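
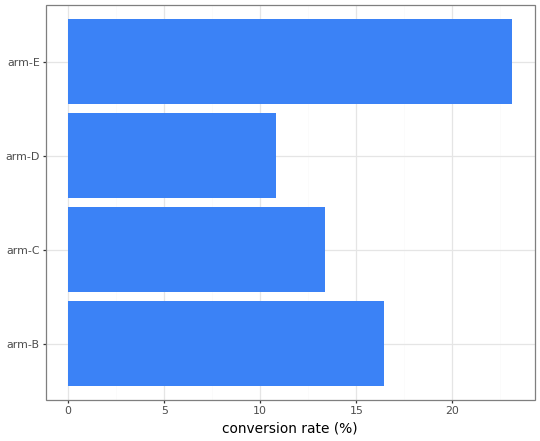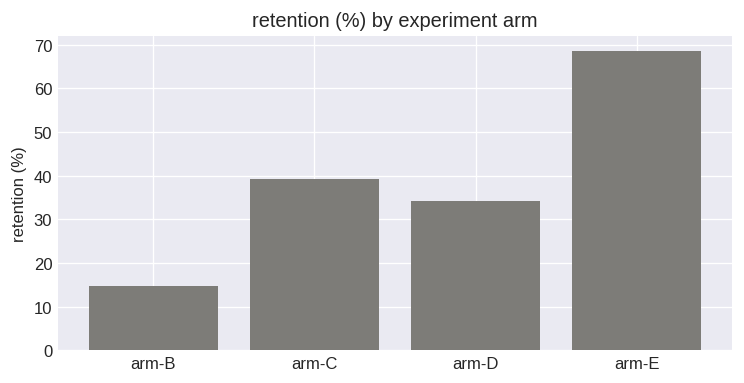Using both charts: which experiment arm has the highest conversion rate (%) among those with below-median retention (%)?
arm-B

Chart 2 median retention (%) ≈ 40; below-median experiment arms: arm-B, arm-D. Among those, arm-B has the highest conversion rate (%) (≈ 15).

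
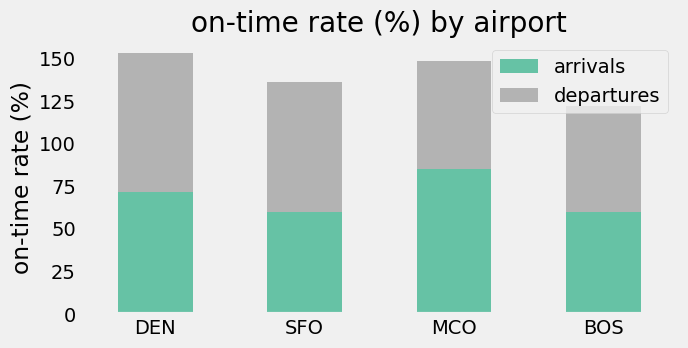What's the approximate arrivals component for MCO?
arrivals top ≈ 80, bottom ≈ 0; segment ≈ 80.

≈ 80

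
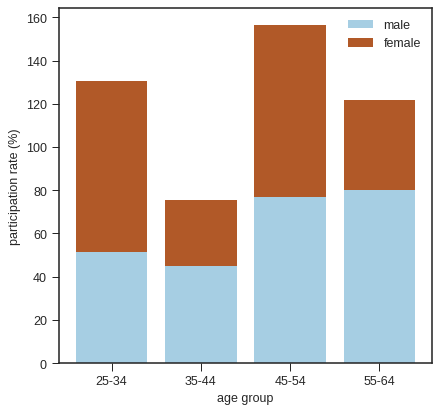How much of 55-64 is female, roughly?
female top ≈ 120, bottom ≈ 80; segment ≈ 40.

≈ 40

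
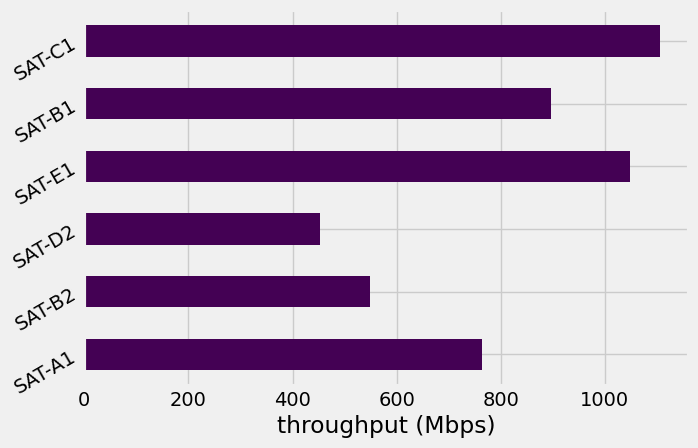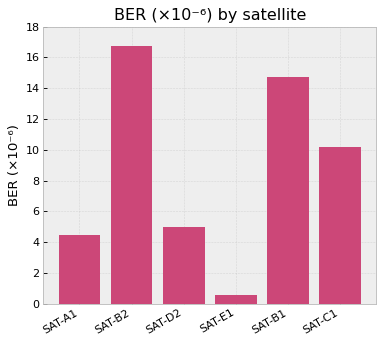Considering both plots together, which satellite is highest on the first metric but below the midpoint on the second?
Chart 2 median BER (×10⁻⁶) ≈ 8; below-median satellites: SAT-A1, SAT-D2, SAT-E1. Among those, SAT-E1 has the highest throughput (Mbps) (≈ 1000).

SAT-E1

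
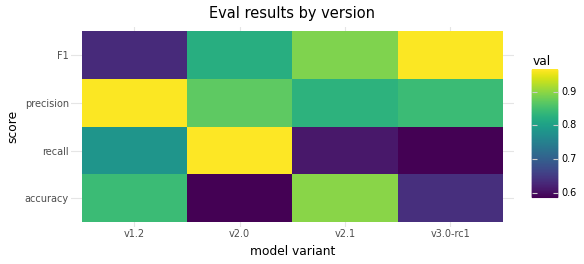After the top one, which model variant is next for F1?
v2.1

Top 3 for F1: v3.0-rc1 ≈ 0.95, v2.1 ≈ 0.90, v2.0 ≈ 0.85.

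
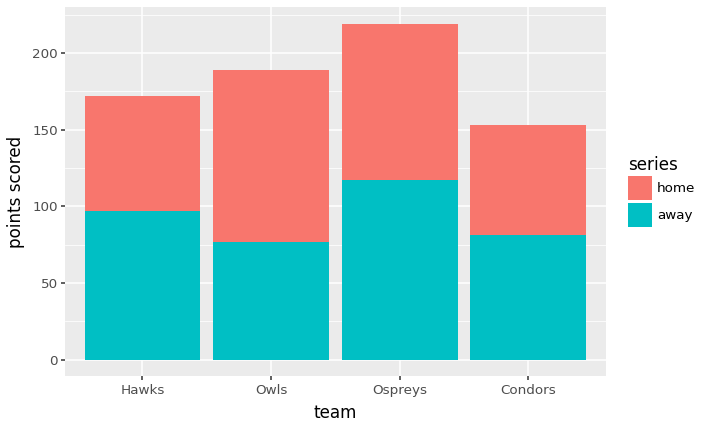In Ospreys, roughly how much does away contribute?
away top ≈ 120, bottom ≈ 0; segment ≈ 120.

≈ 120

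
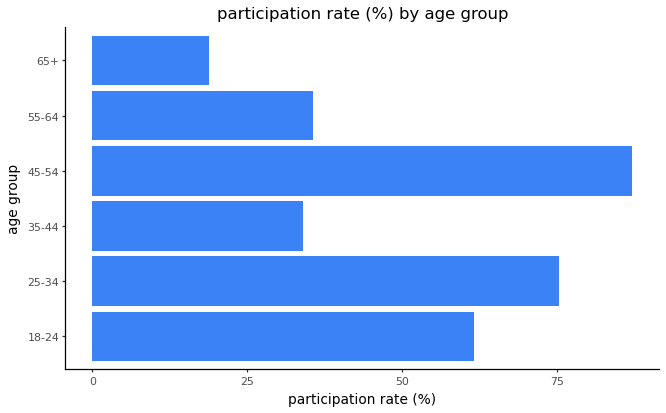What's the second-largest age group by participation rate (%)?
Top 3: 45-54 ≈ 90, 25-34 ≈ 80, 18-24 ≈ 60.

25-34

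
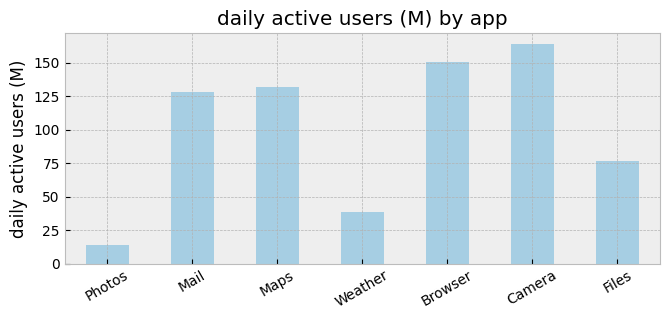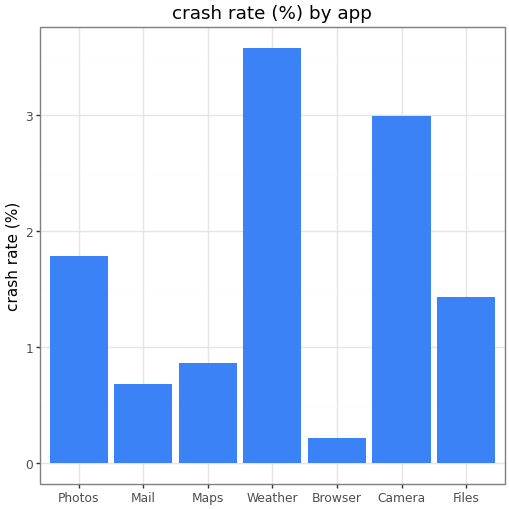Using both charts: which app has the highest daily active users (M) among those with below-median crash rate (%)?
Browser

Chart 2 median crash rate (%) ≈ 1.5; below-median apps: Mail, Maps, Browser. Among those, Browser has the highest daily active users (M) (≈ 160).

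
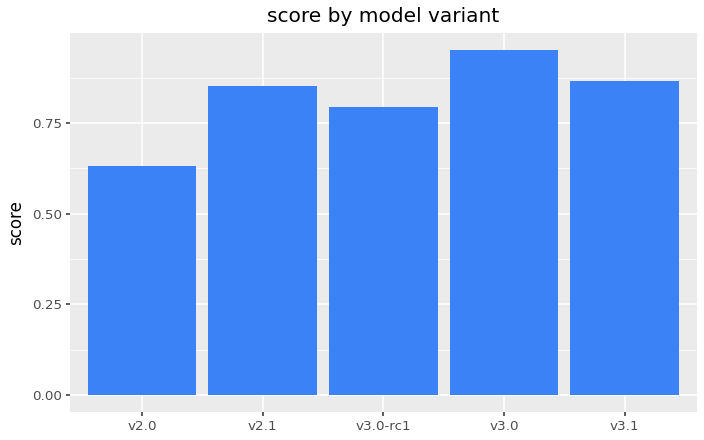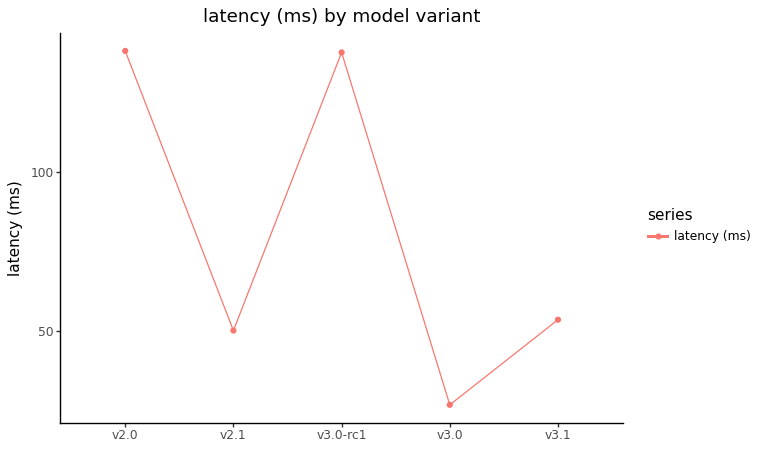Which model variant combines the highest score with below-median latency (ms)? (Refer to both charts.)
v3.0

Chart 2 median latency (ms) ≈ 60; below-median model variants: v2.1, v3.0. Among those, v3.0 has the highest score (≈ 1).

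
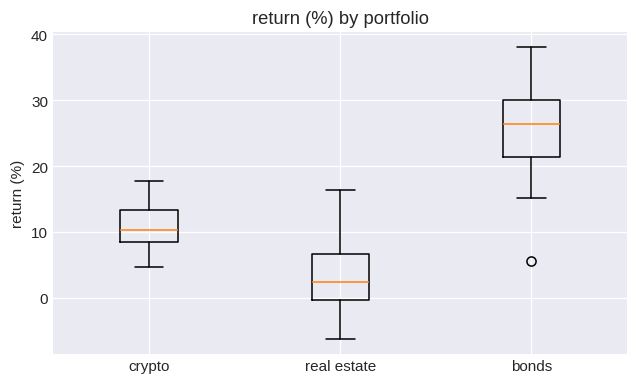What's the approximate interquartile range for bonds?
Q3 ≈ 30, Q1 ≈ 22; IQR ≈ 8.

≈ 8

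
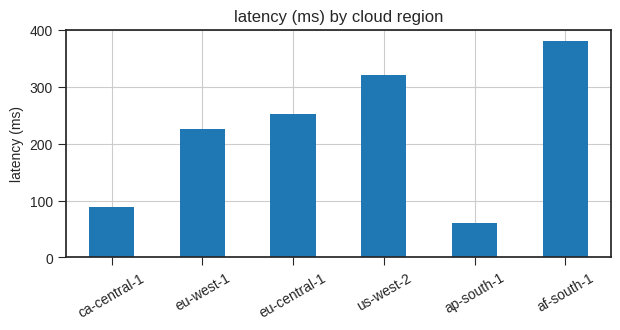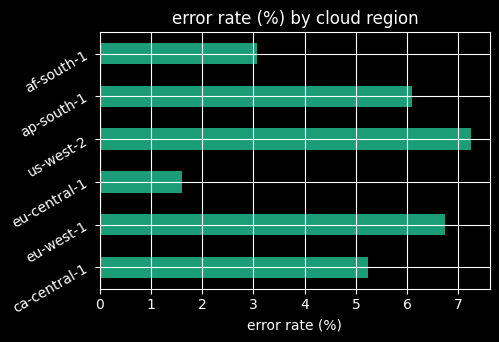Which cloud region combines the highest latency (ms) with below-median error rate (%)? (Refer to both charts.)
af-south-1

Chart 2 median error rate (%) ≈ 6; below-median cloud regions: ca-central-1, eu-central-1, af-south-1. Among those, af-south-1 has the highest latency (ms) (≈ 400).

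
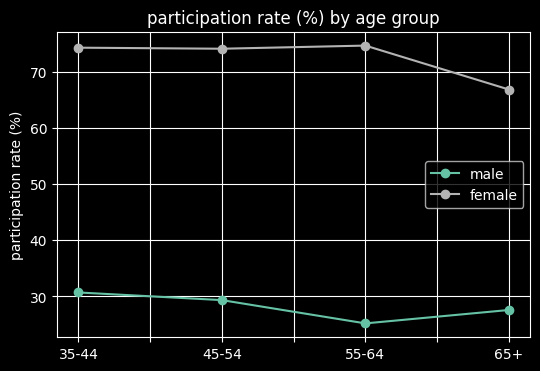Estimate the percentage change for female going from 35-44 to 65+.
35-44 ≈ 75, 65+ ≈ 65; (65 − 75) / 75 ≈ -13.3%.

≈ -13.3%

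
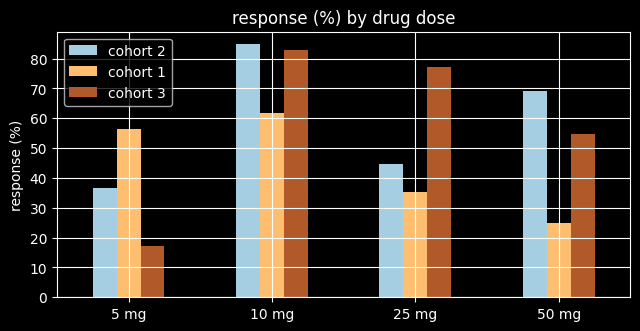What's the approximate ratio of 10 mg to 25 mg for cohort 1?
10 mg ≈ 60, 25 mg ≈ 40; 60/40 ≈ 1.5.

≈ 1.5×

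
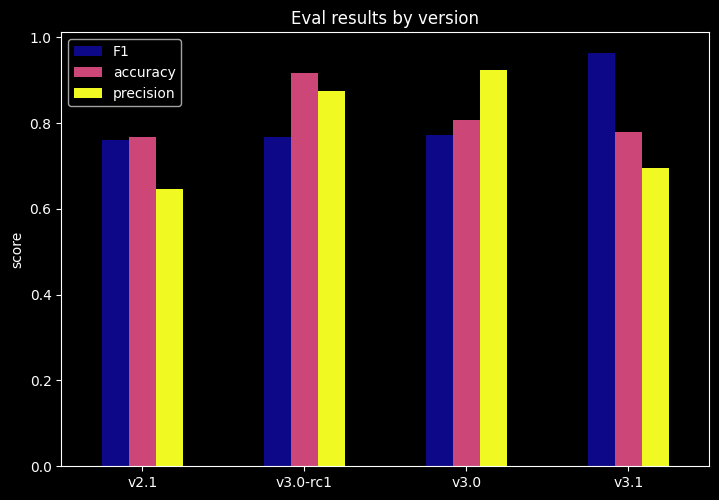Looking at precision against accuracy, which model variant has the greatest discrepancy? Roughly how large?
v2.1: precision ≈ 0.6, accuracy ≈ 0.8 → gap ≈ 0.2. Next-largest (v3.0) is only ≈ 0.1.

v2.1, ≈ 0.2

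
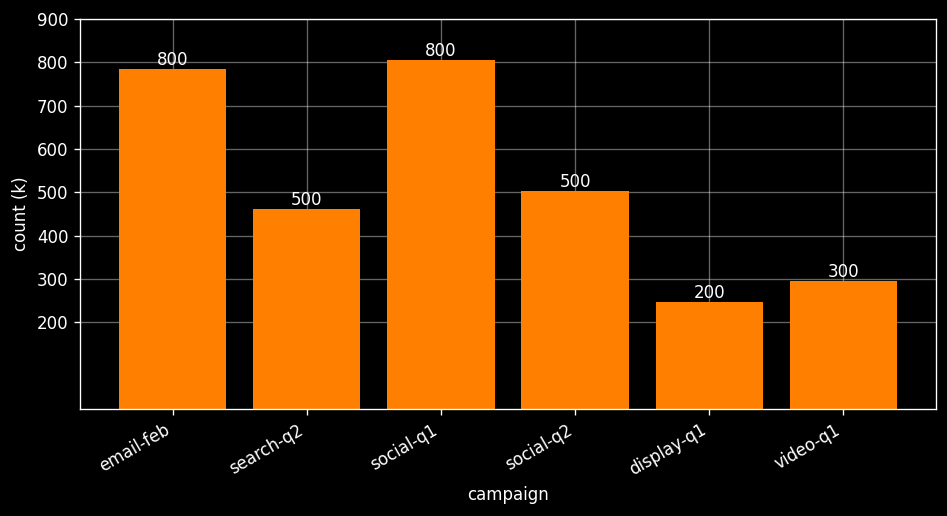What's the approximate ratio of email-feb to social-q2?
≈ 1.6×

email-feb ≈ 800, social-q2 ≈ 500; 800/500 ≈ 1.6.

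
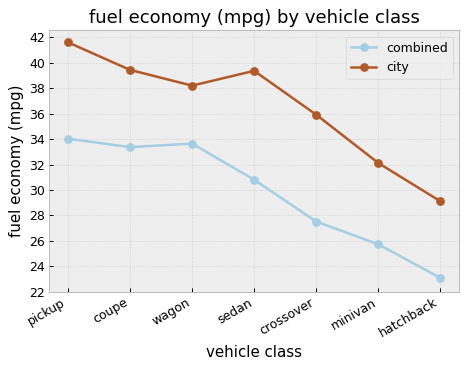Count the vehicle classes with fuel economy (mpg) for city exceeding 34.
5

Above 34: pickup, coupe, wagon, sedan, crossover.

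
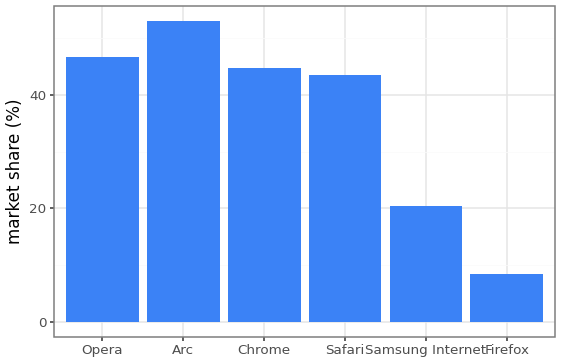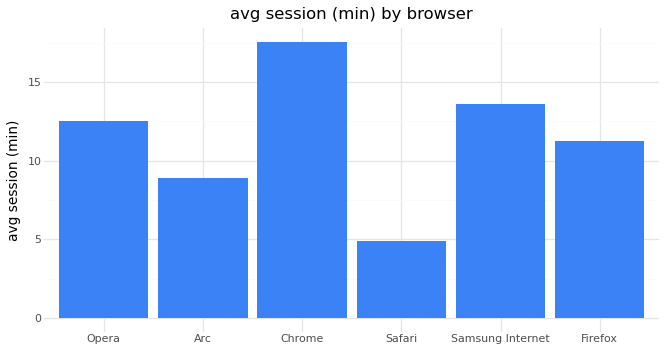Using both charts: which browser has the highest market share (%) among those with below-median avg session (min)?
Chart 2 median avg session (min) ≈ 12; below-median browsers: Arc, Safari, Firefox. Among those, Arc has the highest market share (%) (≈ 55).

Arc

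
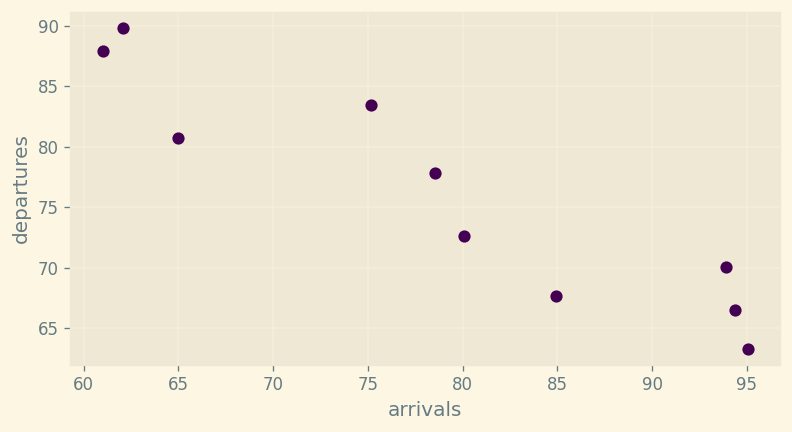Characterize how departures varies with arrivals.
Points are negatively correlated; strong (|r| ≈ 0.9).

negative, strong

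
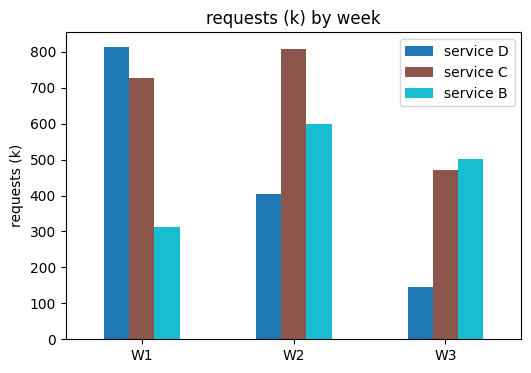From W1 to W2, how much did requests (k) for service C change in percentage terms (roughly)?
W1 ≈ 700, W2 ≈ 800; (800 − 700) / 700 ≈ +14.3%.

≈ +14.3%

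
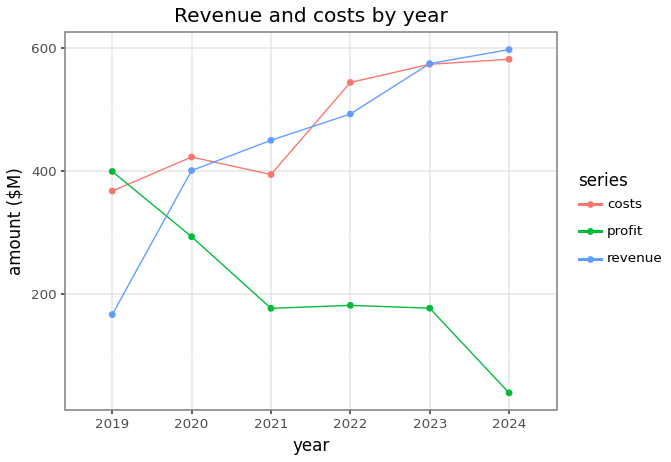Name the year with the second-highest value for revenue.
2023

Top 3 for revenue: 2024 ≈ 600, 2023 ≈ 550, 2022 ≈ 500.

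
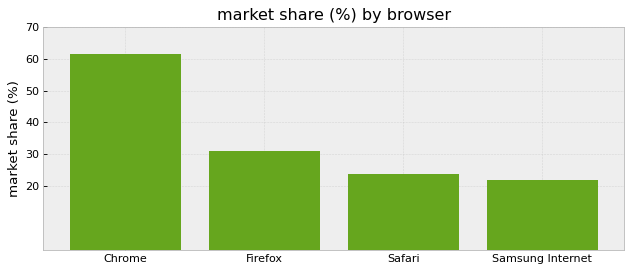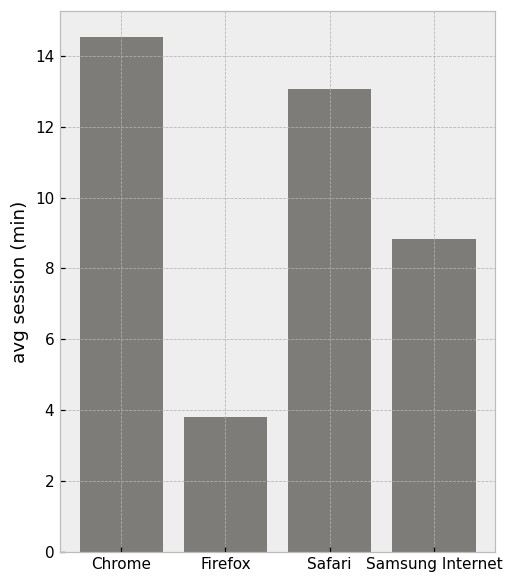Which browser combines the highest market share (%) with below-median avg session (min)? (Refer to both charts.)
Firefox

Chart 2 median avg session (min) ≈ 10; below-median browsers: Firefox, Samsung Internet. Among those, Firefox has the highest market share (%) (≈ 30).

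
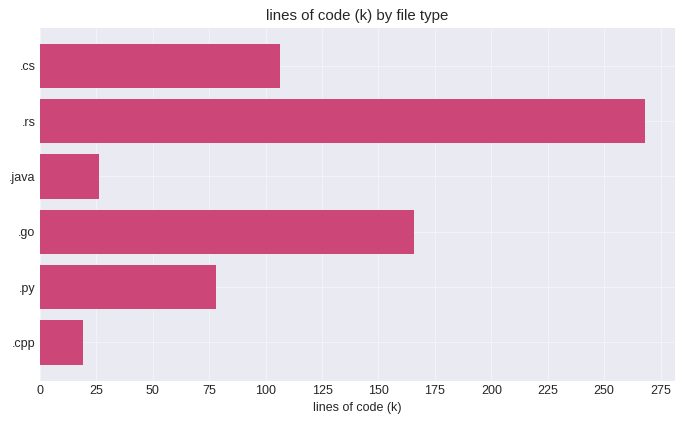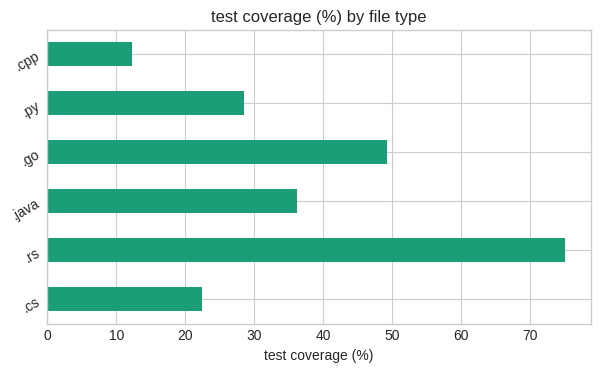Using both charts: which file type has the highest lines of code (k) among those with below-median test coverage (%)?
Chart 2 median test coverage (%) ≈ 30; below-median file types: .cs, .py, .cpp. Among those, .cs has the highest lines of code (k) (≈ 100).

.cs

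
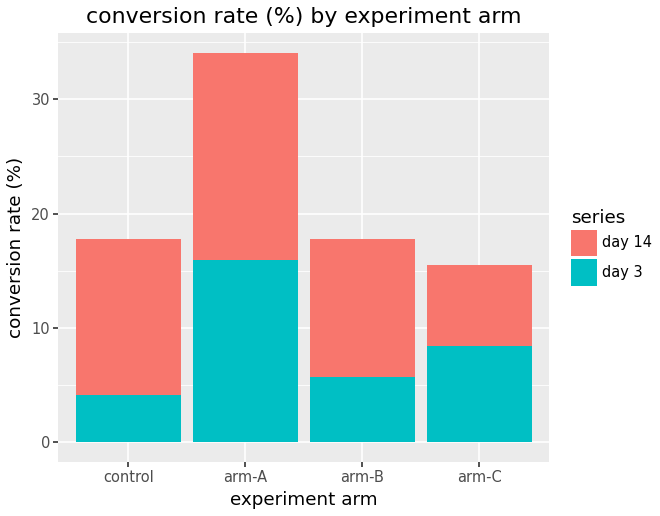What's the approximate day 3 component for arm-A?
≈ 15

day 3 top ≈ 15, bottom ≈ 0; segment ≈ 15.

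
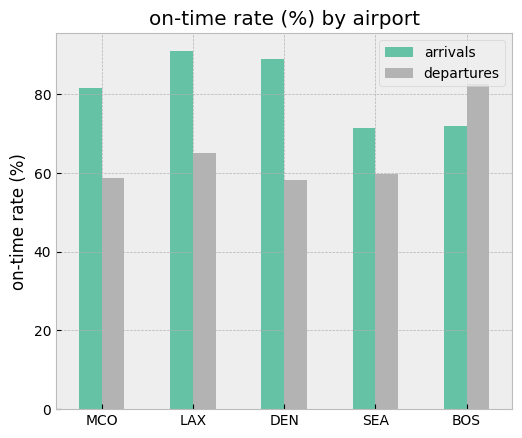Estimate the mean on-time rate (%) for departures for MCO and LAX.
≈ 65

(60 + 70) / 2 ≈ 65.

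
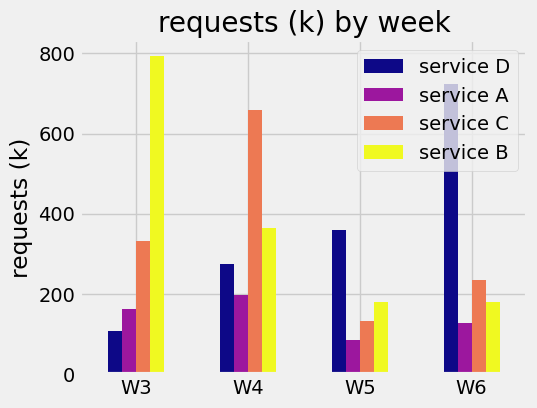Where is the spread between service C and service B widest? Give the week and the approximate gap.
W3: service C ≈ 300, service B ≈ 800 → gap ≈ 500. Next-largest (W4) is only ≈ 300.

W3, ≈ 500 k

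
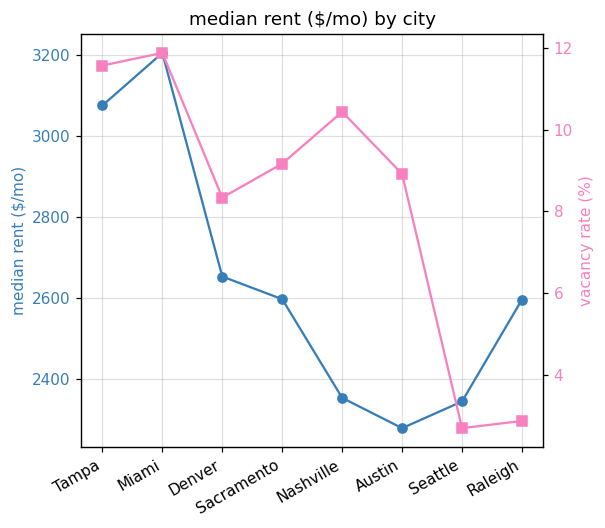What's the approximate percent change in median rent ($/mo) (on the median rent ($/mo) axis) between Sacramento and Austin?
≈ -11.5%

Sacramento ≈ 2600, Austin ≈ 2300; (2300 − 2600) / 2600 ≈ -11.5%.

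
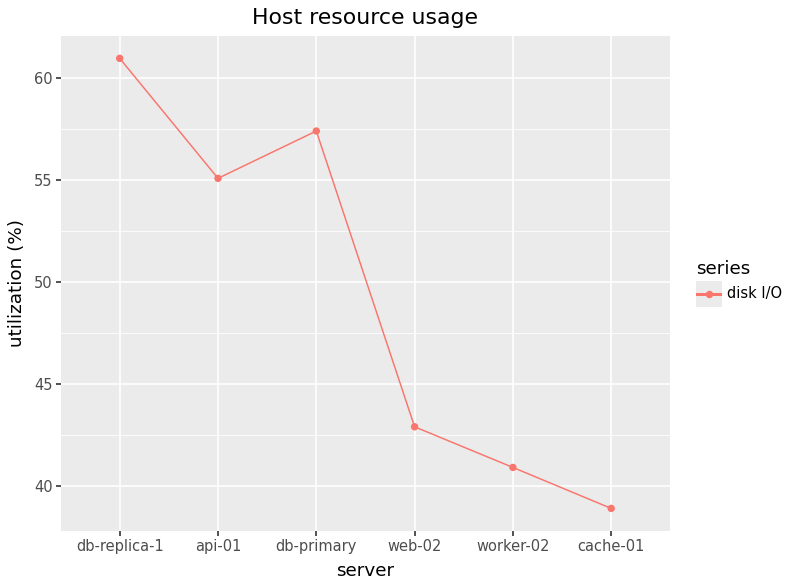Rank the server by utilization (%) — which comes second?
db-primary

Top 3: db-replica-1 ≈ 60, db-primary ≈ 58, api-01 ≈ 56.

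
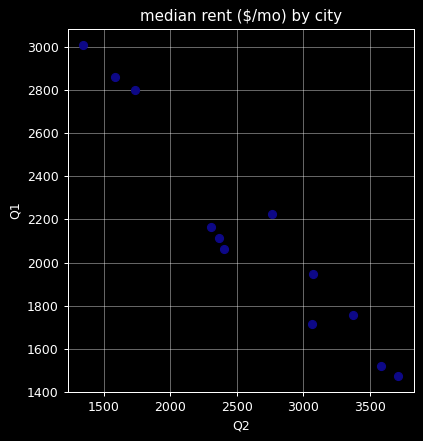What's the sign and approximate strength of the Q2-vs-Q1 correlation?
Points are negatively correlated; strong (|r| ≈ 1.0).

negative, strong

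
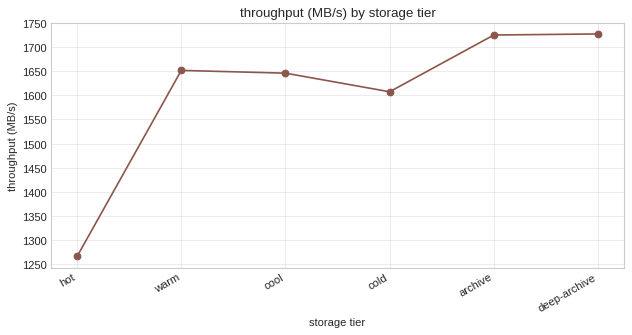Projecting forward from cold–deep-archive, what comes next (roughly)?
Last three: 1600, 1700, 1750 → slope ≈ 75/step → next ≈ 1825.

≈ 1825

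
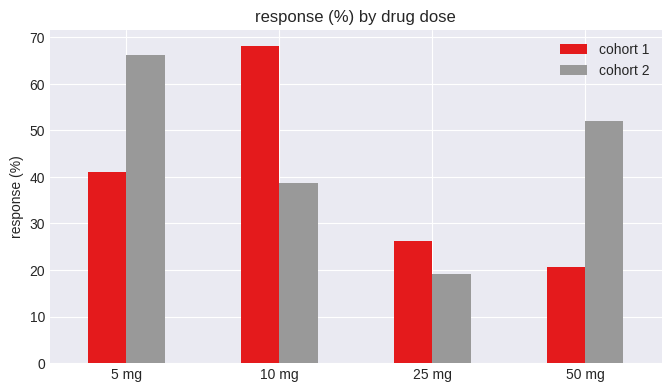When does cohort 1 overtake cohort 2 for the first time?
10 mg

5 mg: cohort 1 ≈ 40 vs cohort 2 ≈ 70 (not yet); 10 mg: cohort 1 ≈ 70 vs cohort 2 ≈ 40 (first crossover).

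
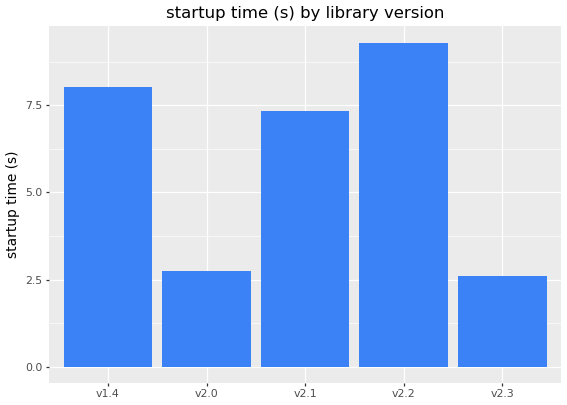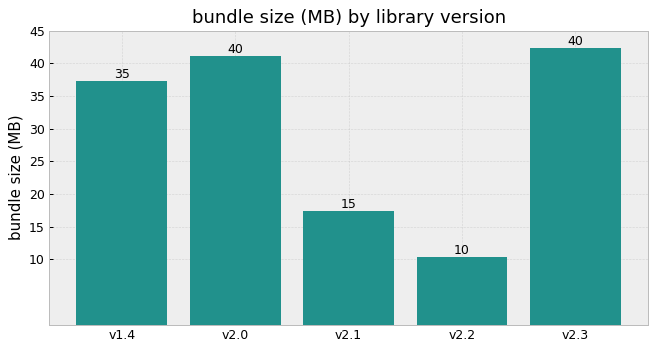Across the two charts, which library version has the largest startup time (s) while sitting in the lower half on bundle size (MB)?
Chart 2 median bundle size (MB) ≈ 35; below-median library versions: v2.1, v2.2. Among those, v2.2 has the highest startup time (s) (≈ 9).

v2.2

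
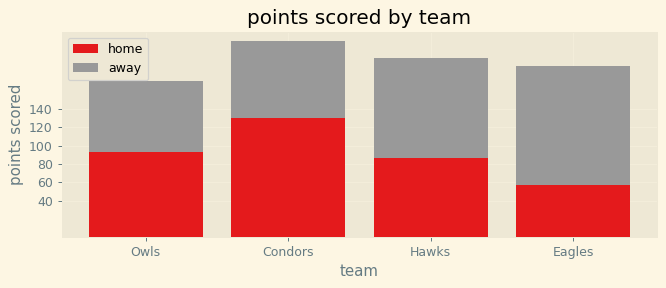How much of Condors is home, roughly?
≈ 120

home top ≈ 120, bottom ≈ 0; segment ≈ 120.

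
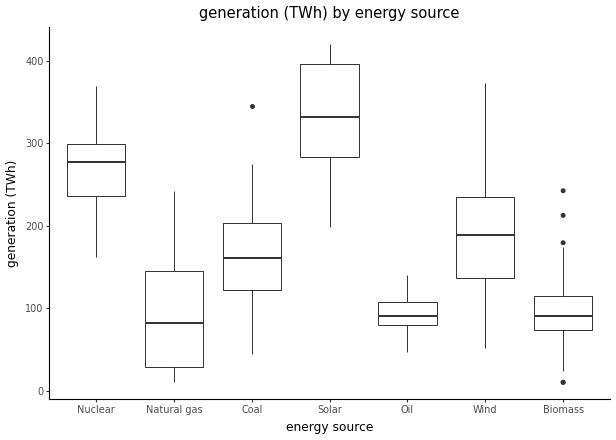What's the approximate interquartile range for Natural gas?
Q3 ≈ 150, Q1 ≈ 25; IQR ≈ 125.

≈ 125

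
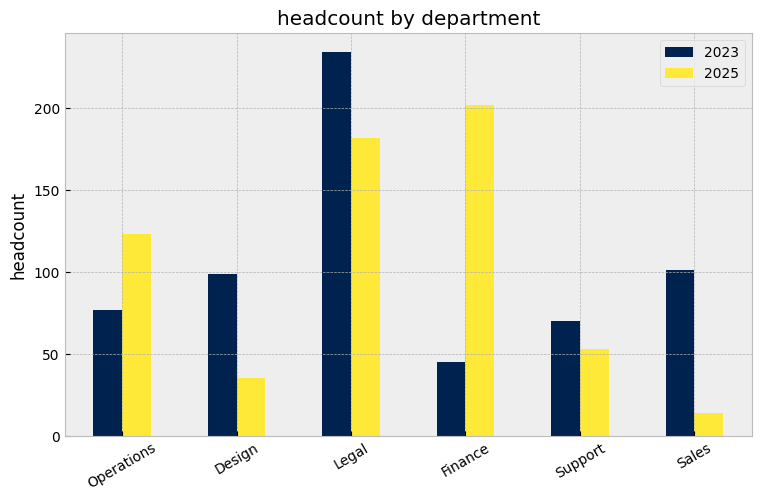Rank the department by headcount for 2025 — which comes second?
Legal

Top 3 for 2025: Finance ≈ 200, Legal ≈ 180, Operations ≈ 120.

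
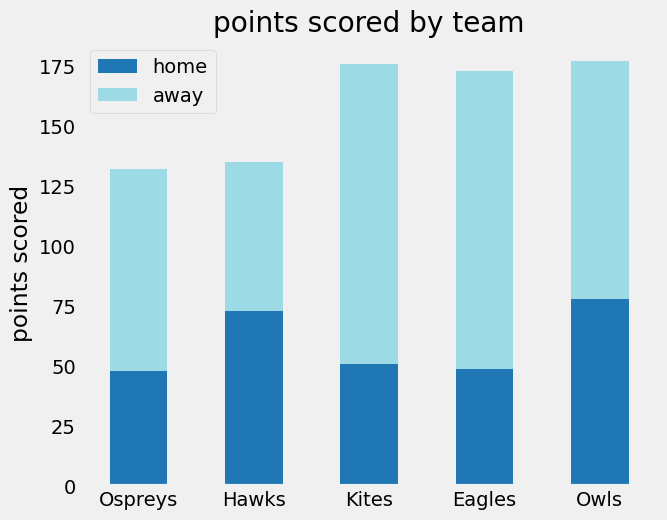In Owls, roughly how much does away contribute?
≈ 100

away top ≈ 180, bottom ≈ 80; segment ≈ 100.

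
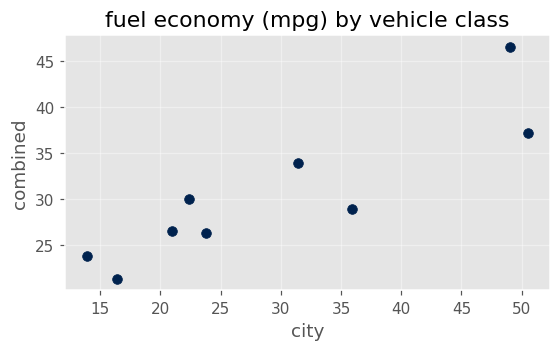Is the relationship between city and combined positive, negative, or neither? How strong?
positive, strong

Points are positively correlated; strong (|r| ≈ 0.9).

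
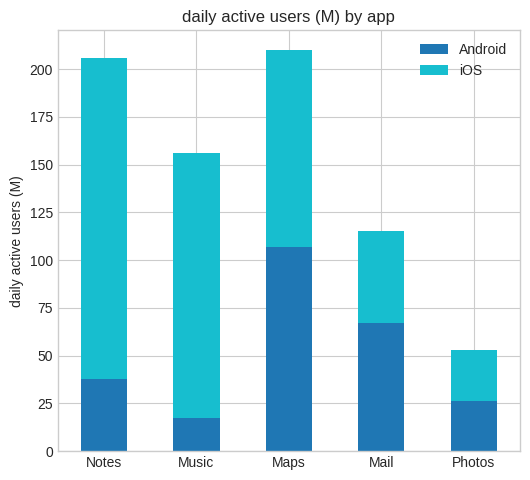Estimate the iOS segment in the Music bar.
iOS top ≈ 160, bottom ≈ 20; segment ≈ 140.

≈ 140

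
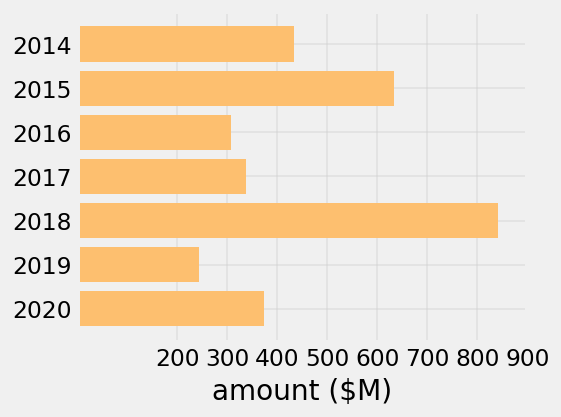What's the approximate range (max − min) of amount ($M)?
≈ 600

Max 2018 ≈ 800, min 2019 ≈ 200; range ≈ 600.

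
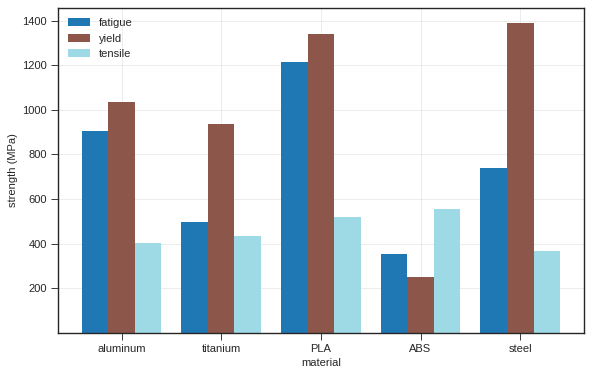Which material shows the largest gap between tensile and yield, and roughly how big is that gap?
steel, ≈ 1000 MPa

steel: tensile ≈ 400, yield ≈ 1400 → gap ≈ 1000. Next-largest (PLA) is only ≈ 800.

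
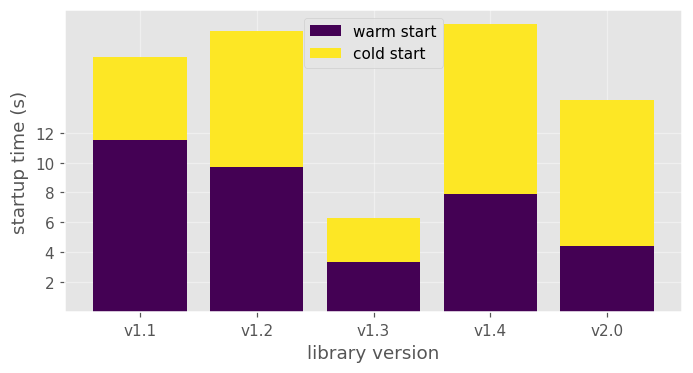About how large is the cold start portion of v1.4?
≈ 12

cold start top ≈ 20, bottom ≈ 8; segment ≈ 12.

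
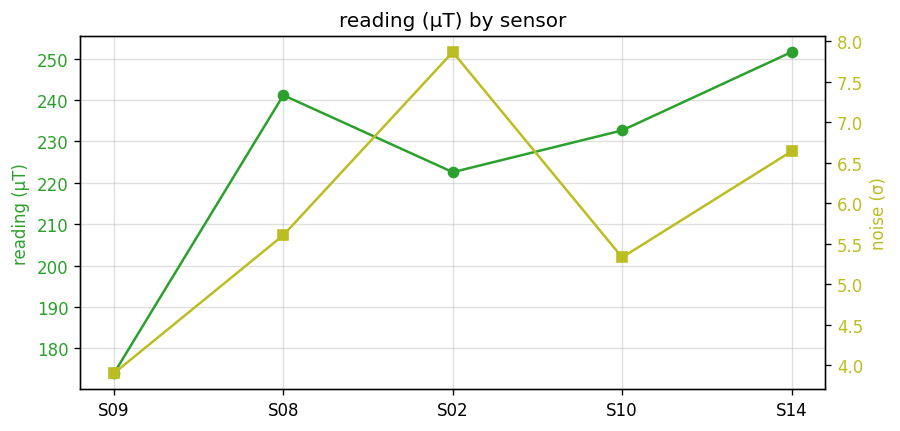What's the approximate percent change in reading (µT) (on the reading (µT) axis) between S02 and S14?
≈ +13.6%

S02 ≈ 220, S14 ≈ 250; (250 − 220) / 220 ≈ +13.6%.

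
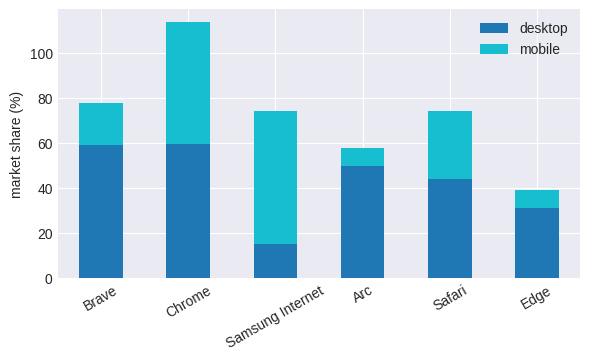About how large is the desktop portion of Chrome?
≈ 60

desktop top ≈ 60, bottom ≈ 0; segment ≈ 60.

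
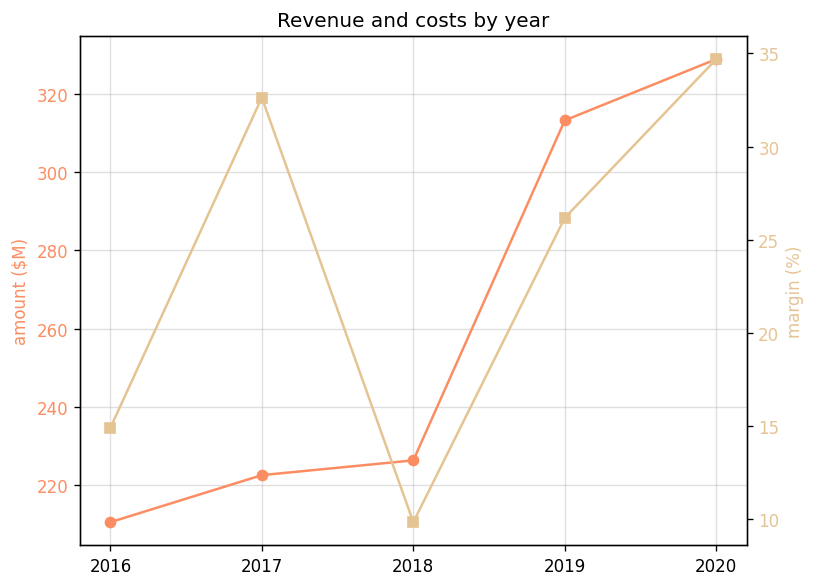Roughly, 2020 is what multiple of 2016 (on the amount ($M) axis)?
2020 ≈ 330, 2016 ≈ 210; 330/210 ≈ 1.57.

≈ 1.57×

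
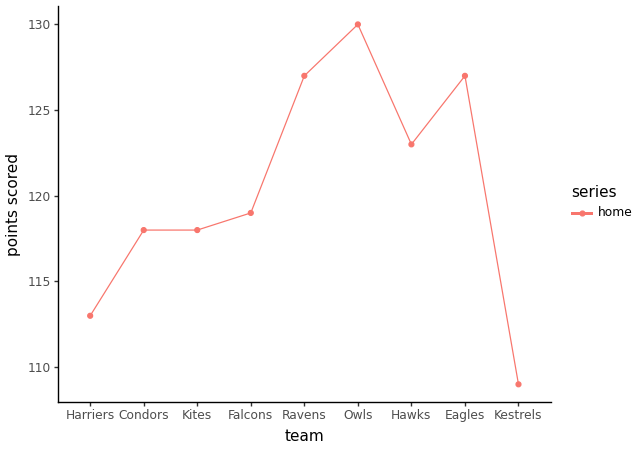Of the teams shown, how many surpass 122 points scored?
Above 122: Ravens, Owls, Hawks, Eagles.

4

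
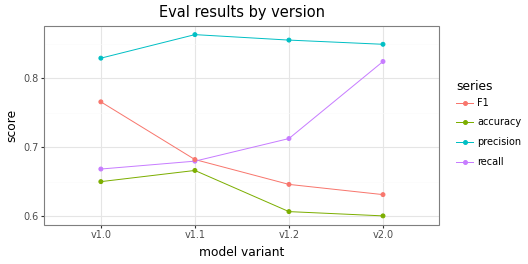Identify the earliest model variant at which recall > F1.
v1.1: recall ≈ 0.70 vs F1 ≈ 0.70 (not yet); v1.2: recall ≈ 0.70 vs F1 ≈ 0.65 (first crossover).

v1.2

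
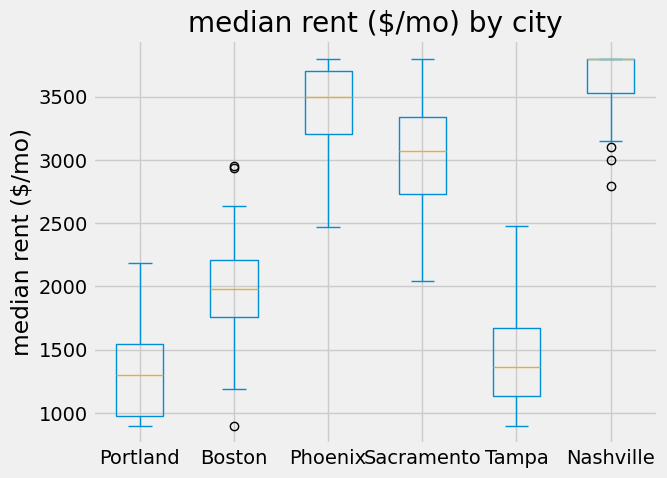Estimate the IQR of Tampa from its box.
≈ 500

Q3 ≈ 1500, Q1 ≈ 1000; IQR ≈ 500.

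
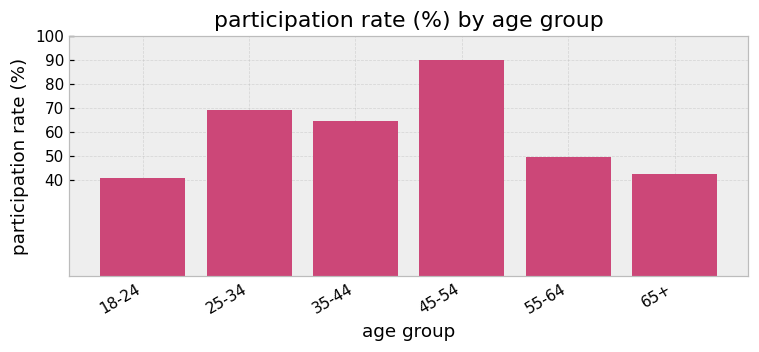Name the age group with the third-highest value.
35-44

Top 4: 45-54 ≈ 90, 25-34 ≈ 70, 35-44 ≈ 60, 55-64 ≈ 50.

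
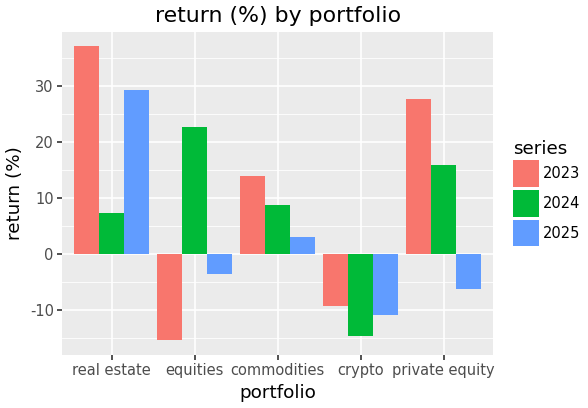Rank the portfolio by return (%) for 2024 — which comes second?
private equity

Top 3 for 2024: equities ≈ 25, private equity ≈ 15, commodities ≈ 10.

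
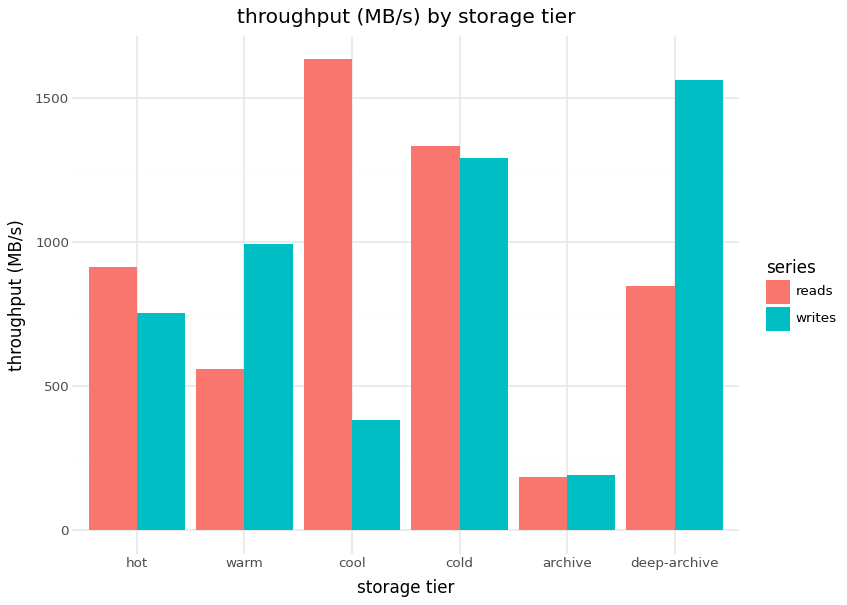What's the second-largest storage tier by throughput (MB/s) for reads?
Top 3 for reads: cool ≈ 1600, cold ≈ 1400, hot ≈ 1000.

cold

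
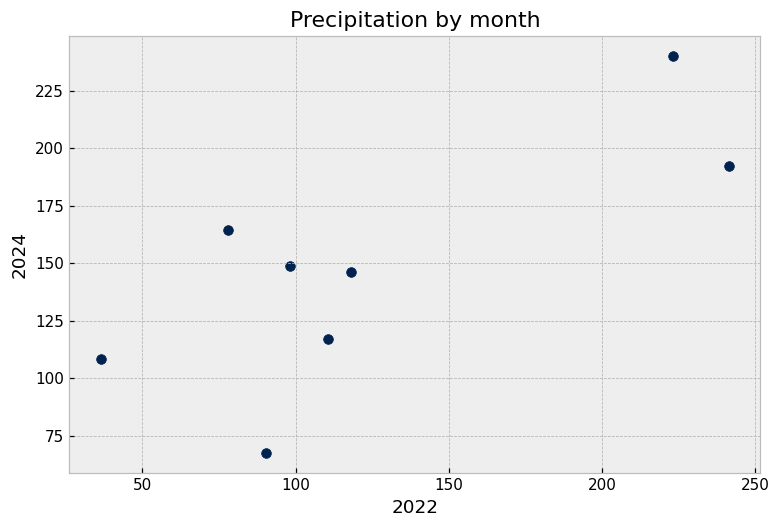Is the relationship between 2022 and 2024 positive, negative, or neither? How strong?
positive, strong

Points are positively correlated; strong (|r| ≈ 0.8).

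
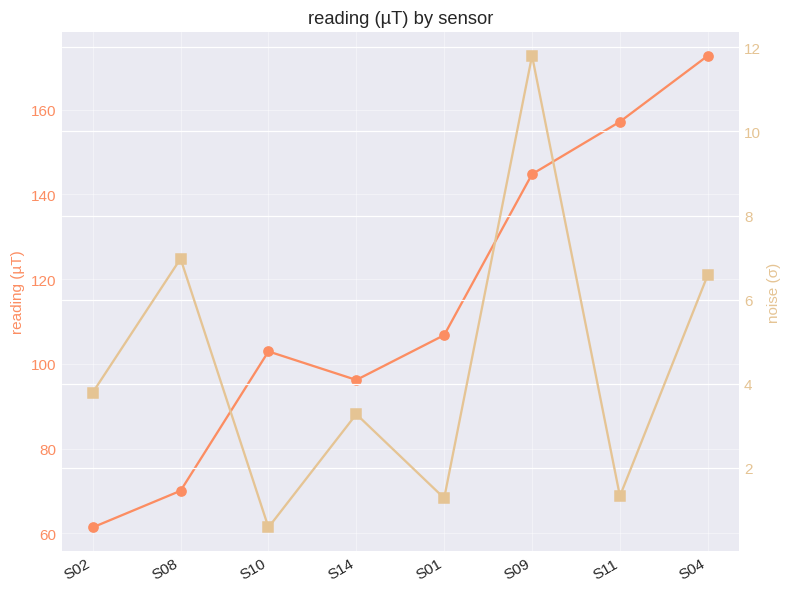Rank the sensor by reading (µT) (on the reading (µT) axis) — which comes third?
Top 4 (on the reading (µT) axis): S04 ≈ 170, S11 ≈ 160, S09 ≈ 140, S01 ≈ 110.

S09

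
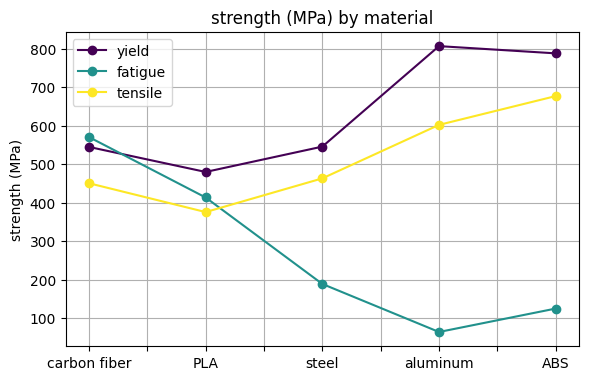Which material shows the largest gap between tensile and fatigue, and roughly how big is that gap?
ABS, ≈ 600 MPa

ABS: tensile ≈ 700, fatigue ≈ 100 → gap ≈ 600. Next-largest (aluminum) is only ≈ 500.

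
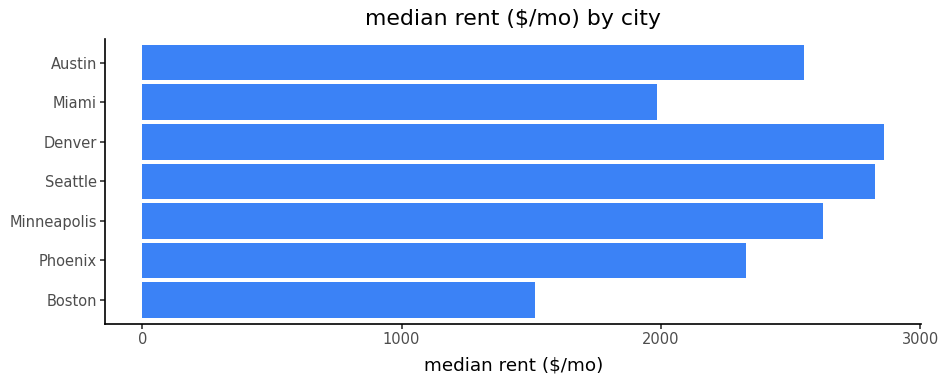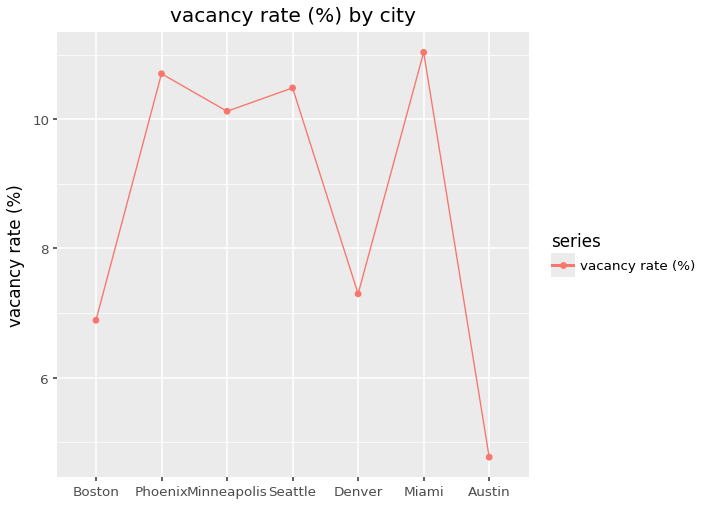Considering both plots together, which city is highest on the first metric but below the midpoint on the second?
Denver

Chart 2 median vacancy rate (%) ≈ 10; below-median cities: Boston, Denver, Austin. Among those, Denver has the highest median rent ($/mo) (≈ 3000).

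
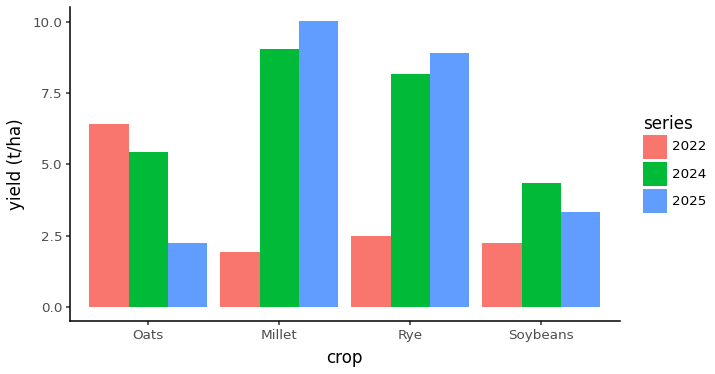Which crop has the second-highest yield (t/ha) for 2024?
Rye

Top 3 for 2024: Millet ≈ 9, Rye ≈ 8, Oats ≈ 5.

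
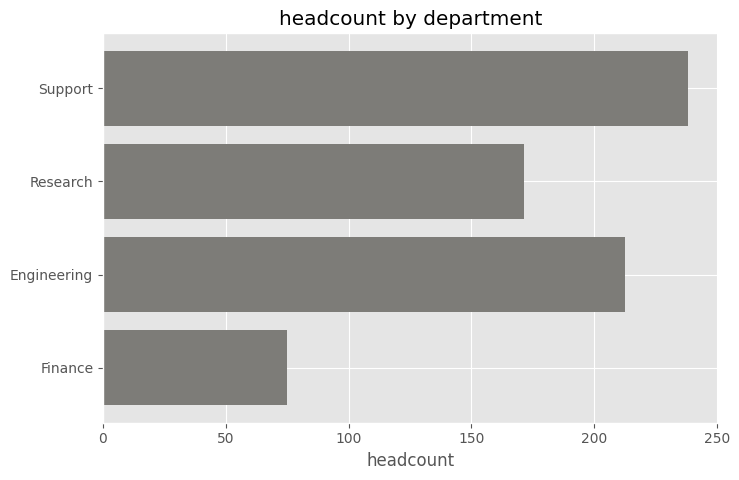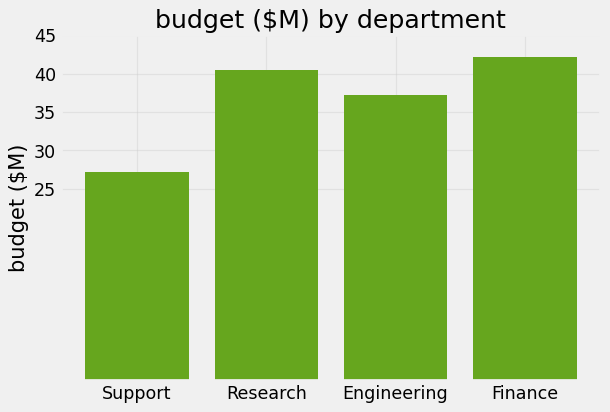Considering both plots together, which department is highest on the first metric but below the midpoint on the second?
Chart 2 median budget ($M) ≈ 40; below-median departments: Support, Engineering. Among those, Support has the highest headcount (≈ 250).

Support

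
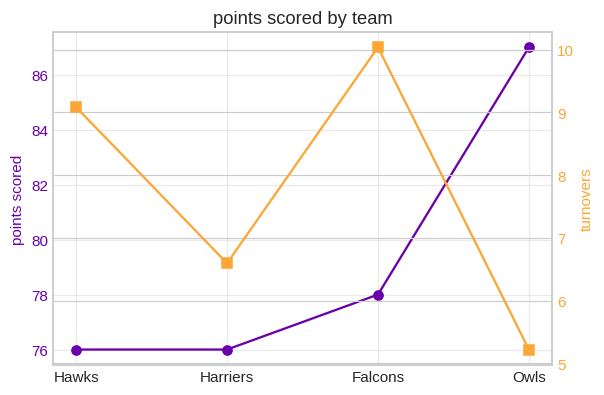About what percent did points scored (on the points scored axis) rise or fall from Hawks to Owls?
≈ +14.5%

Hawks ≈ 76, Owls ≈ 87; (87 − 76) / 76 ≈ +14.5%.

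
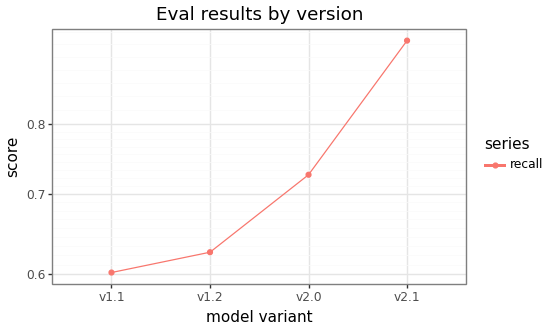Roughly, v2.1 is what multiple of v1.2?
v2.1 ≈ 0.95, v1.2 ≈ 0.65; 0.95/0.65 ≈ 1.46.

≈ 1.46×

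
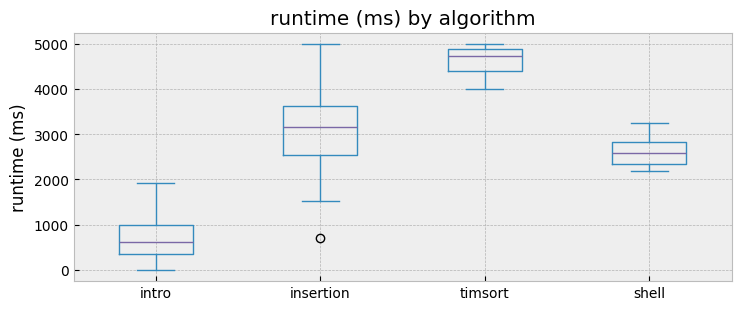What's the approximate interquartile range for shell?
Q3 ≈ 3000, Q1 ≈ 2500; IQR ≈ 500.

≈ 500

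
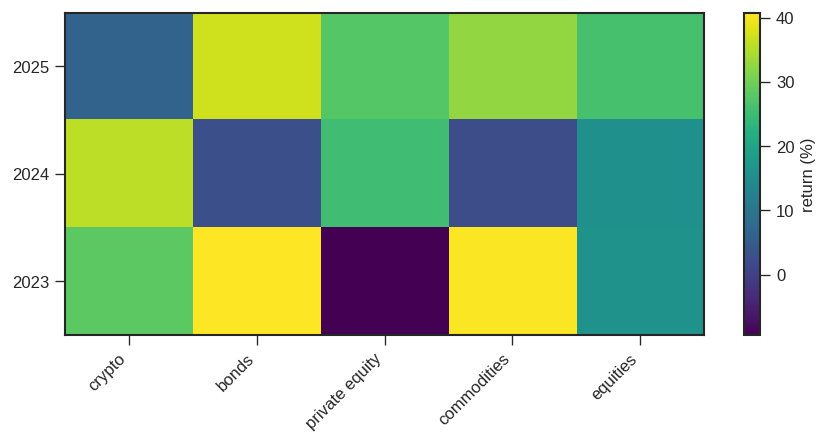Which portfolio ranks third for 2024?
equities

Top 4 for 2024: crypto ≈ 35, private equity ≈ 25, equities ≈ 15, bonds ≈ 5.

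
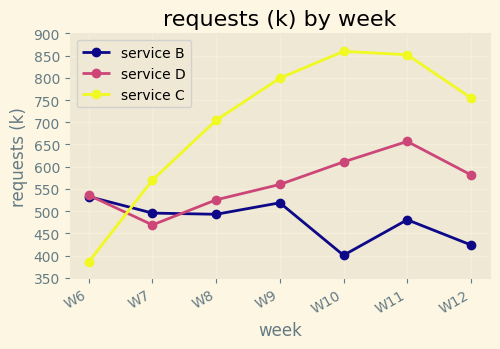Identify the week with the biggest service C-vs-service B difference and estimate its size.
W10, ≈ 450 k

W10: service C ≈ 850, service B ≈ 400 → gap ≈ 450. Next-largest (W11) is only ≈ 350.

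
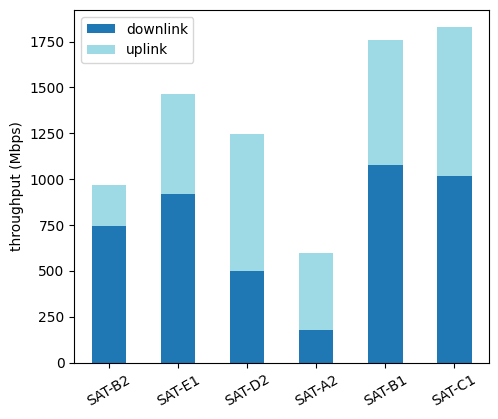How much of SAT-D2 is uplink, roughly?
≈ 800

uplink top ≈ 1200, bottom ≈ 400; segment ≈ 800.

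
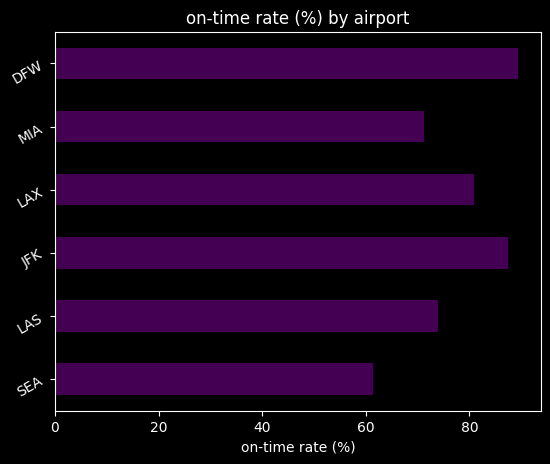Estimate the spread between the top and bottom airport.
Max DFW ≈ 90, min SEA ≈ 60; range ≈ 30.

≈ 30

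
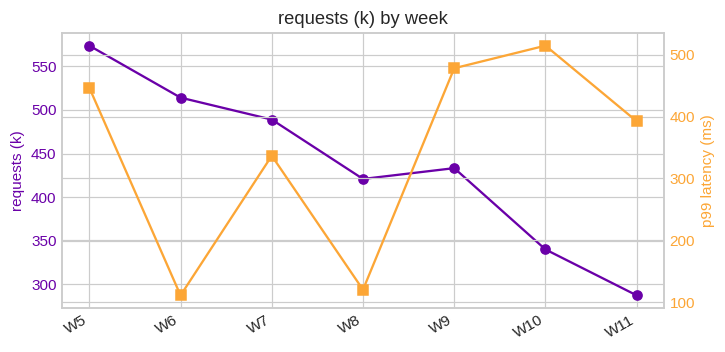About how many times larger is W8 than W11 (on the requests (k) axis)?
W8 ≈ 425, W11 ≈ 275; 425/275 ≈ 1.55.

≈ 1.55×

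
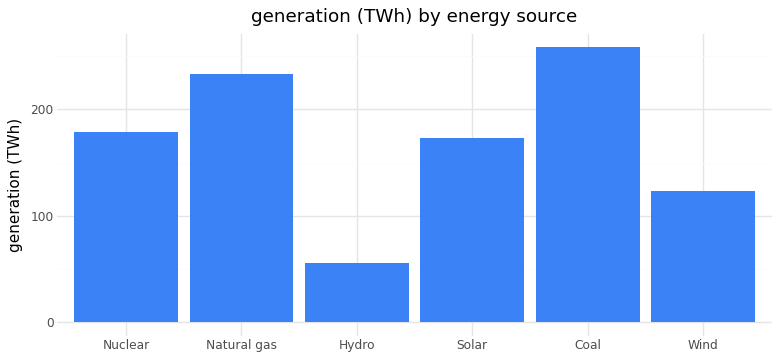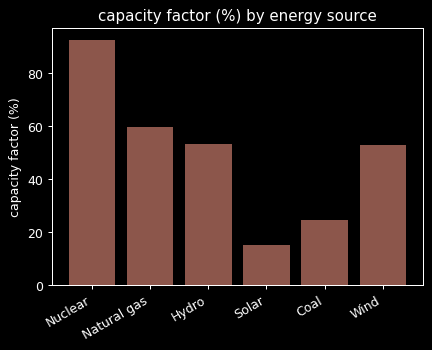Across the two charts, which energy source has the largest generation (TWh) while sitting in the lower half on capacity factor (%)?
Chart 2 median capacity factor (%) ≈ 50; below-median energy sources: Solar, Coal, Wind. Among those, Coal has the highest generation (TWh) (≈ 250).

Coal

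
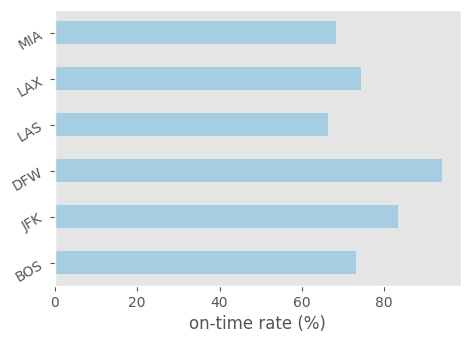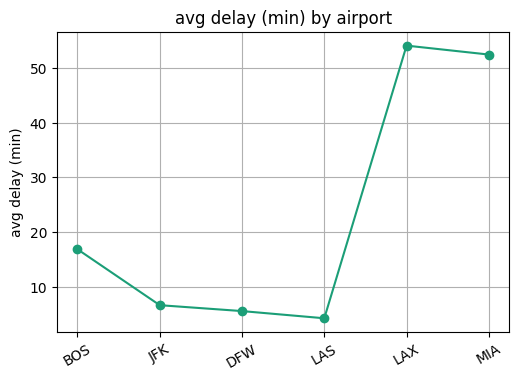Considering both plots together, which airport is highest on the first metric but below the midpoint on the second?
DFW

Chart 2 median avg delay (min) ≈ 10; below-median airports: JFK, DFW, LAS. Among those, DFW has the highest on-time rate (%) (≈ 90).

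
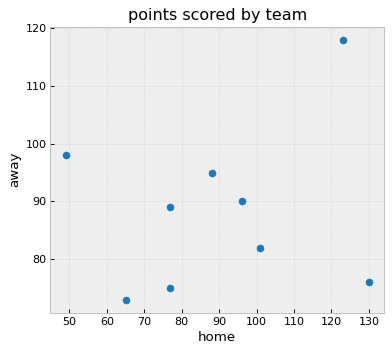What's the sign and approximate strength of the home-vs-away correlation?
no clear correlation

Points are roughly uncorrelated; weak (|r| ≈ 0.2).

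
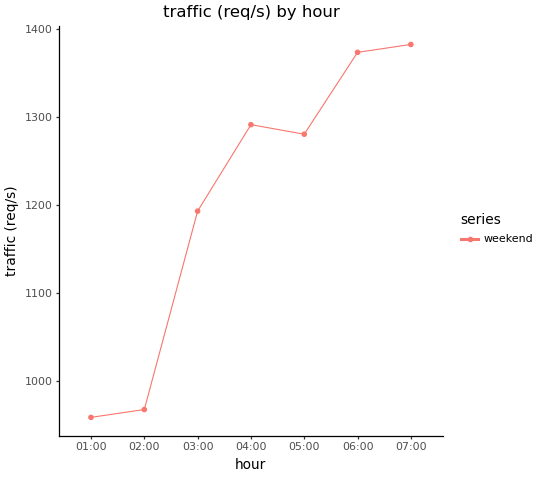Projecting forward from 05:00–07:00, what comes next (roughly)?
Last three: 1300, 1350, 1400 → slope ≈ 50/step → next ≈ 1450.

≈ 1450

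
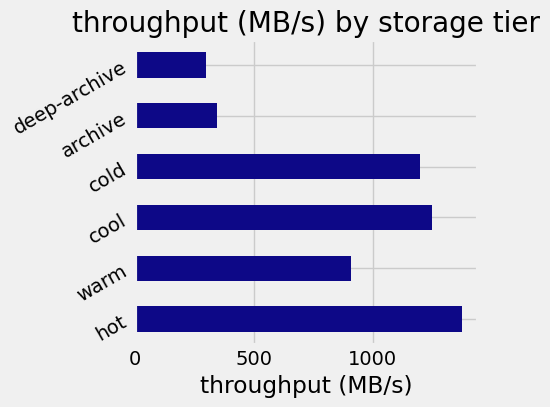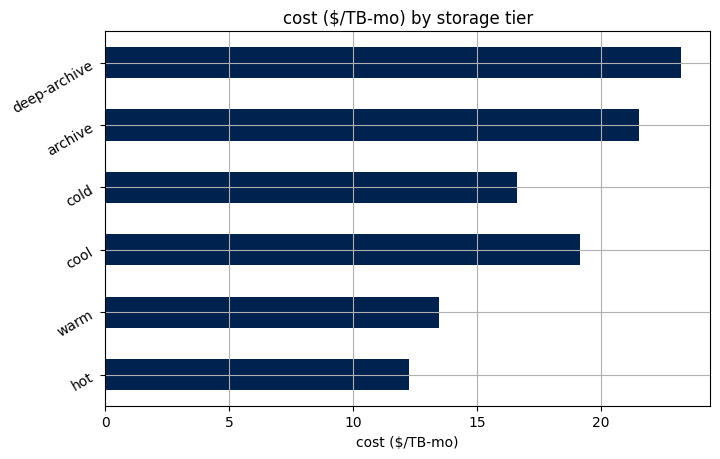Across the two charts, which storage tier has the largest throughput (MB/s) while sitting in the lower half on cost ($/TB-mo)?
hot

Chart 2 median cost ($/TB-mo) ≈ 20; below-median storage tiers: hot, warm, cold. Among those, hot has the highest throughput (MB/s) (≈ 1400).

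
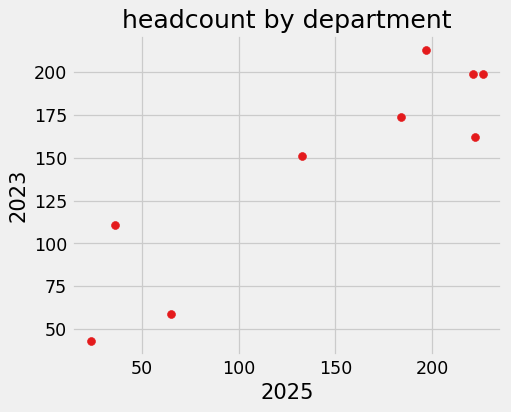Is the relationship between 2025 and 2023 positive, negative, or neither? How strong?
positive, strong

Points are positively correlated; strong (|r| ≈ 0.9).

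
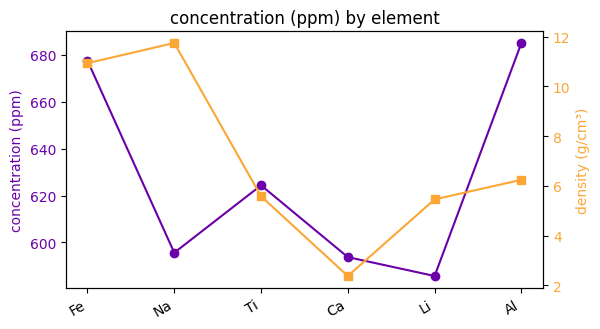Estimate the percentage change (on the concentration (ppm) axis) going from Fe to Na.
≈ -11.8%

Fe ≈ 680, Na ≈ 600; (600 − 680) / 680 ≈ -11.8%.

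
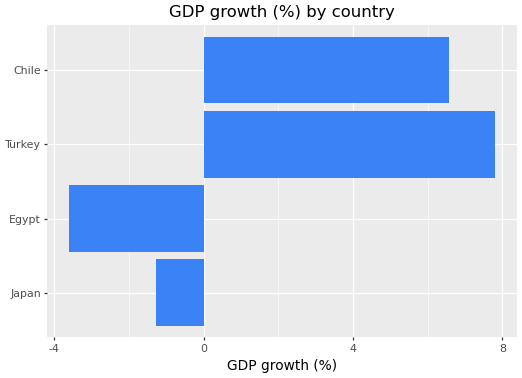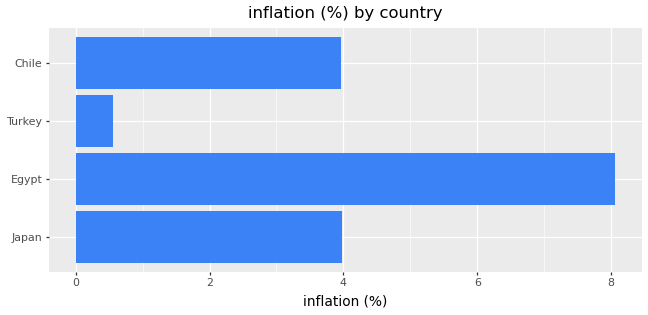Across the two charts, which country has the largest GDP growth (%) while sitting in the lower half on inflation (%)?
Turkey

Chart 2 median inflation (%) ≈ 4; below-median countries: Turkey, Chile. Among those, Turkey has the highest GDP growth (%) (≈ 8).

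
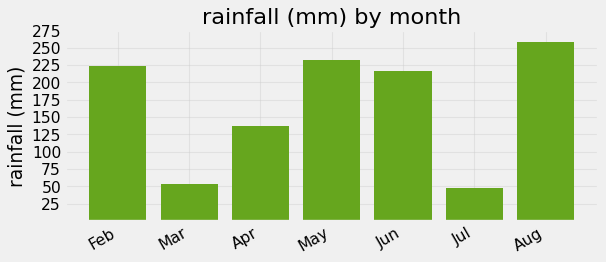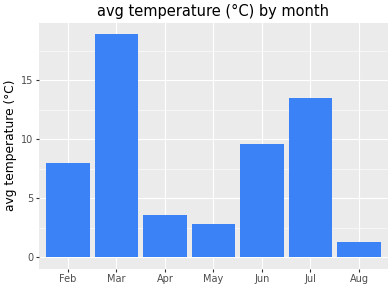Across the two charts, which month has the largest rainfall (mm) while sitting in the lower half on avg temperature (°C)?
Aug

Chart 2 median avg temperature (°C) ≈ 8; below-median months: Apr, May, Aug. Among those, Aug has the highest rainfall (mm) (≈ 250).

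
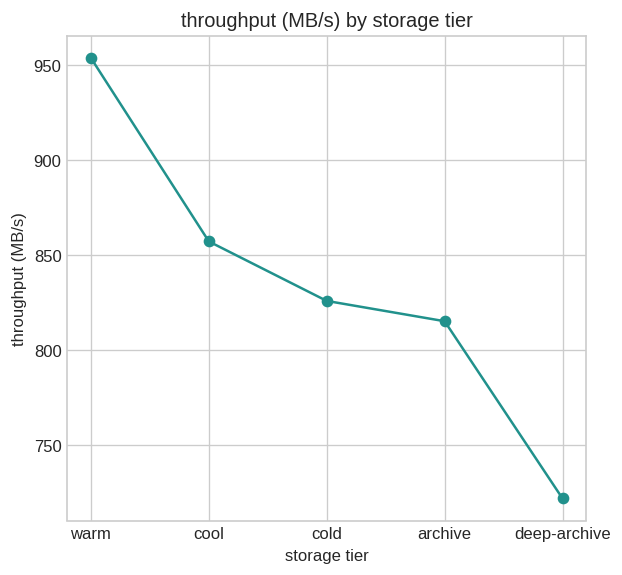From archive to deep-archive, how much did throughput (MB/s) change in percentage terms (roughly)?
archive ≈ 820, deep-archive ≈ 720; (720 − 820) / 820 ≈ -12.2%.

≈ -12.2%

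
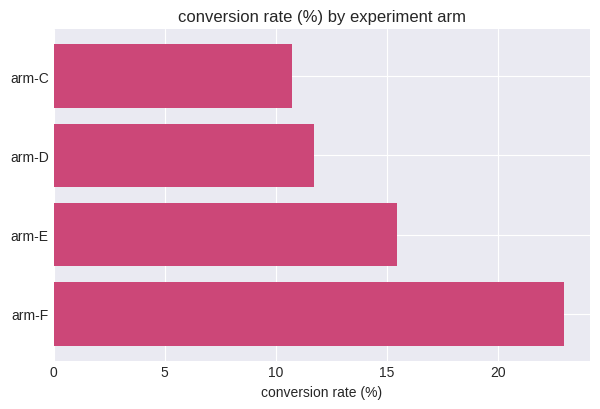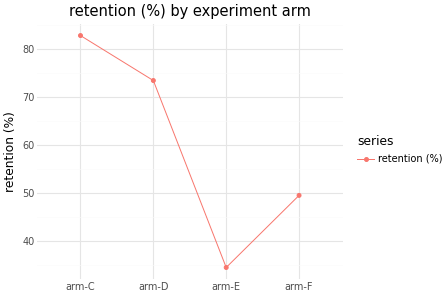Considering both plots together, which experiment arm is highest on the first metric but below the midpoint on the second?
Chart 2 median retention (%) ≈ 60; below-median experiment arms: arm-E, arm-F. Among those, arm-F has the highest conversion rate (%) (≈ 25).

arm-F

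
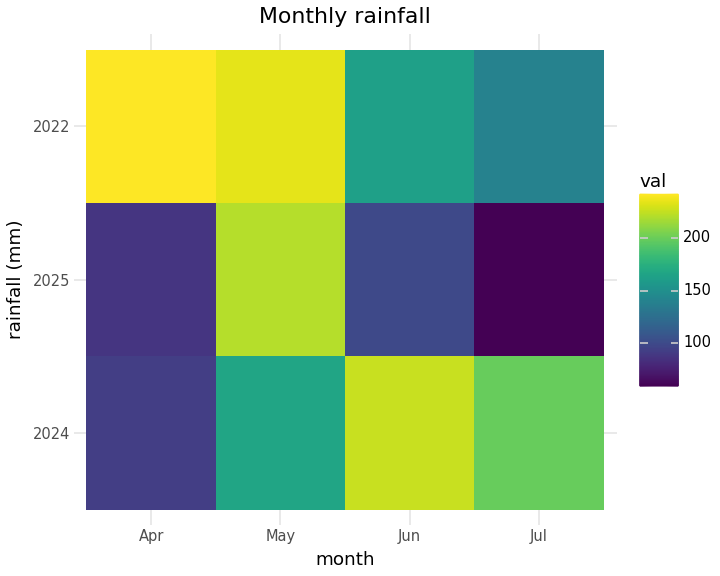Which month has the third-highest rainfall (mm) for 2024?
Top 4 for 2024: Jun ≈ 220, Jul ≈ 200, May ≈ 160, Apr ≈ 100.

May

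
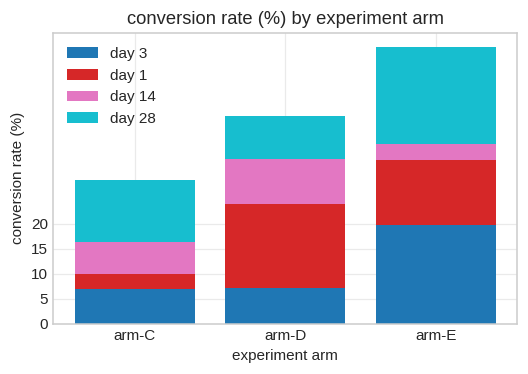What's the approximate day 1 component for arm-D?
day 1 top ≈ 25, bottom ≈ 5; segment ≈ 20.

≈ 20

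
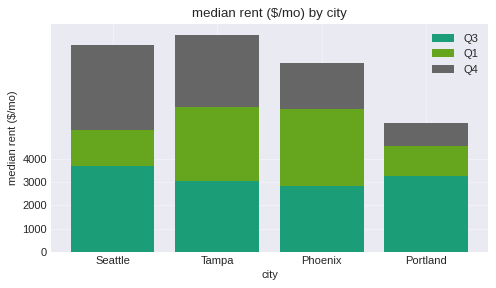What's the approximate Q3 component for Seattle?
Q3 top ≈ 4000, bottom ≈ 0; segment ≈ 4000.

≈ 4000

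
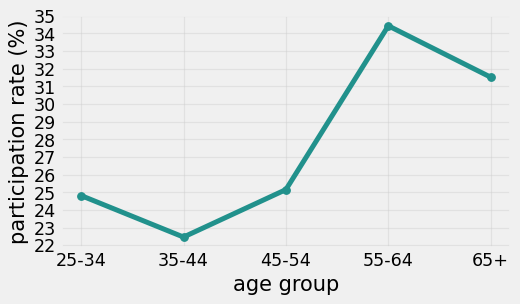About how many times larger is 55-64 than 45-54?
≈ 1.36×

55-64 ≈ 34, 45-54 ≈ 25; 34/25 ≈ 1.36.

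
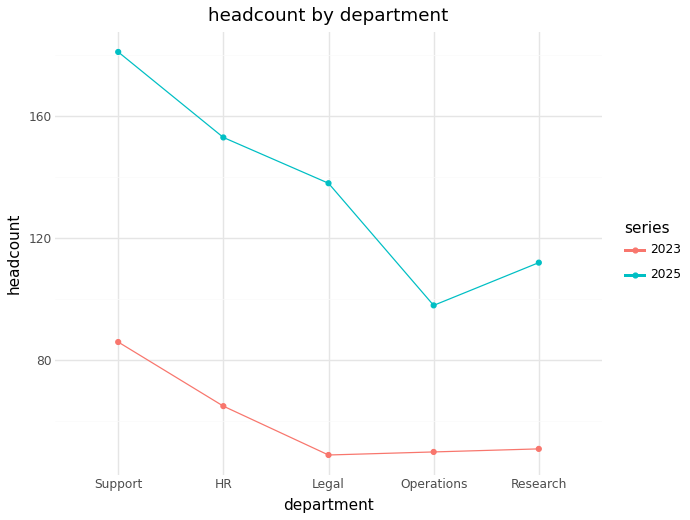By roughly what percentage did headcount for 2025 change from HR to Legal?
HR ≈ 160, Legal ≈ 140; (140 − 160) / 160 ≈ -12.5%.

≈ -12.5%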